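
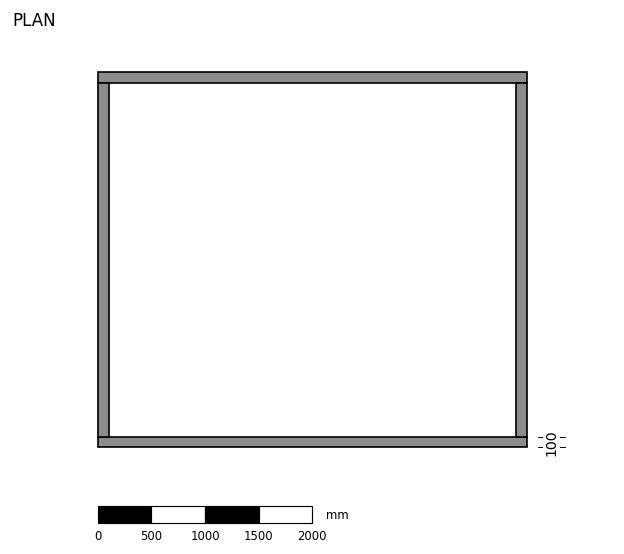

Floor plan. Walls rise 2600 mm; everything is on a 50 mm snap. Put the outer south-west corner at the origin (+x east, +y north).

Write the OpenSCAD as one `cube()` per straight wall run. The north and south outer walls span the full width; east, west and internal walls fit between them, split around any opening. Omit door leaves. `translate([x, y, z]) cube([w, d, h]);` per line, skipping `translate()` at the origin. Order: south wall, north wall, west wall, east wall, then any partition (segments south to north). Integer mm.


cube([4000, 100, 2600]);
translate([0, 3400, 0]) cube([4000, 100, 2600]);
translate([0, 100, 0]) cube([100, 3300, 2600]);
translate([3900, 100, 0]) cube([100, 3300, 2600]);


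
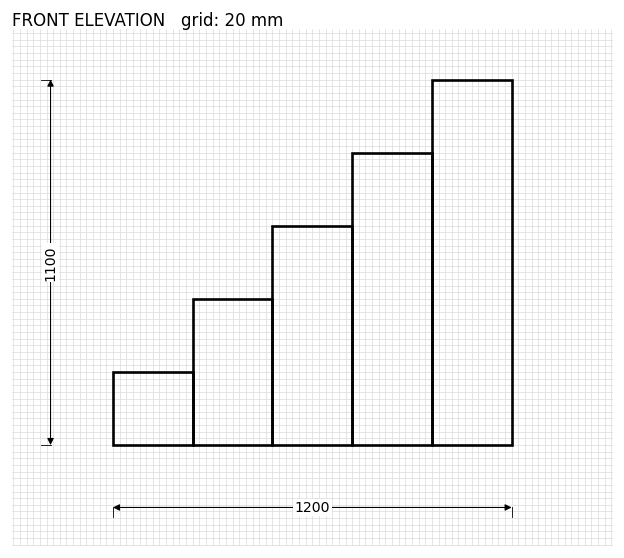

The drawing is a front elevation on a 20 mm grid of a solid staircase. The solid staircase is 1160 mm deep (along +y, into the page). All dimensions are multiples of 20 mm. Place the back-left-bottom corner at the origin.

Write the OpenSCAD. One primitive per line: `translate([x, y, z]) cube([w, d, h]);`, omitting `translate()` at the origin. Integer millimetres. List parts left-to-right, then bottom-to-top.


cube([240, 1160, 220]);
translate([240, 0, 0]) cube([240, 1160, 440]);
translate([480, 0, 0]) cube([240, 1160, 660]);
translate([720, 0, 0]) cube([240, 1160, 880]);
translate([960, 0, 0]) cube([240, 1160, 1100]);


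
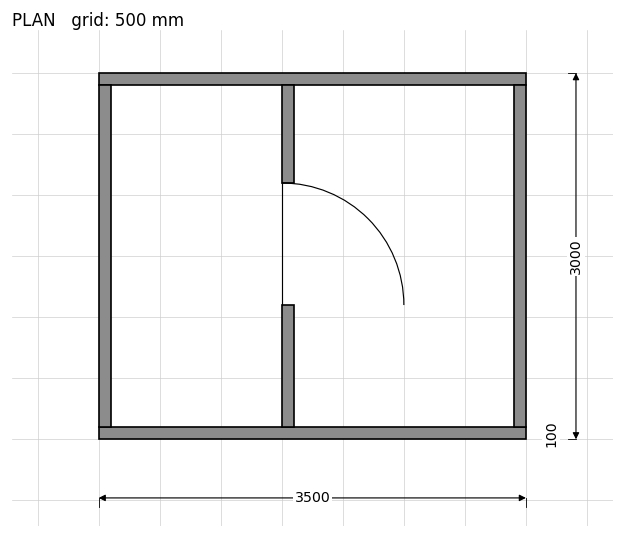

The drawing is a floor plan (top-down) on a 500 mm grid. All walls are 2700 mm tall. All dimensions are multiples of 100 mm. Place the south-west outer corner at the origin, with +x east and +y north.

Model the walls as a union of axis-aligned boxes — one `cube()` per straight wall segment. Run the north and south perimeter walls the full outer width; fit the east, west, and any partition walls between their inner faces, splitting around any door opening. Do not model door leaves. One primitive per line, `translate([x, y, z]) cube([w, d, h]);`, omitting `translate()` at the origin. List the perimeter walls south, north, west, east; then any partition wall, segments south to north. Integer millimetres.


cube([3500, 100, 2700]);
translate([0, 2900, 0]) cube([3500, 100, 2700]);
translate([0, 100, 0]) cube([100, 2800, 2700]);
translate([3400, 100, 0]) cube([100, 2800, 2700]);
translate([1500, 100, 0]) cube([100, 1000, 2700]);
translate([1500, 2100, 0]) cube([100, 800, 2700]);


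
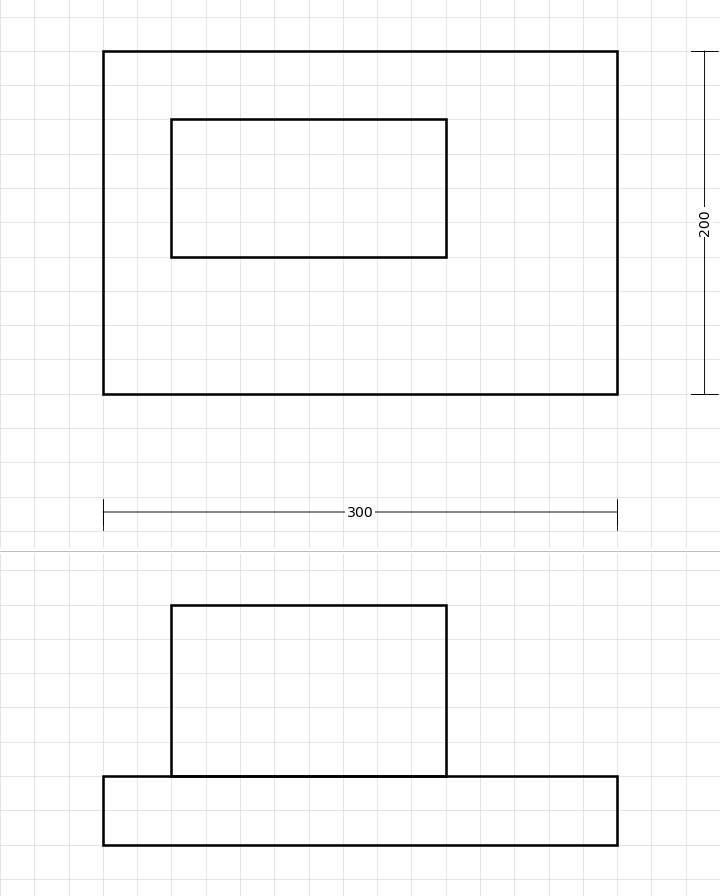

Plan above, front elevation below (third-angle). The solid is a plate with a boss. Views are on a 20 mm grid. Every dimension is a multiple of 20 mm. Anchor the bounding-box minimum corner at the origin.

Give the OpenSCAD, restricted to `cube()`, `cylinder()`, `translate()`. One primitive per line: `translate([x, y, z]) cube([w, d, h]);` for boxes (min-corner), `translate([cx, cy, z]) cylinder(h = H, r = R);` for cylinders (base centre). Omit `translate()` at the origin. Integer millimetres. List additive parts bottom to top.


cube([300, 200, 40]);
translate([40, 80, 40]) cube([160, 80, 100]);


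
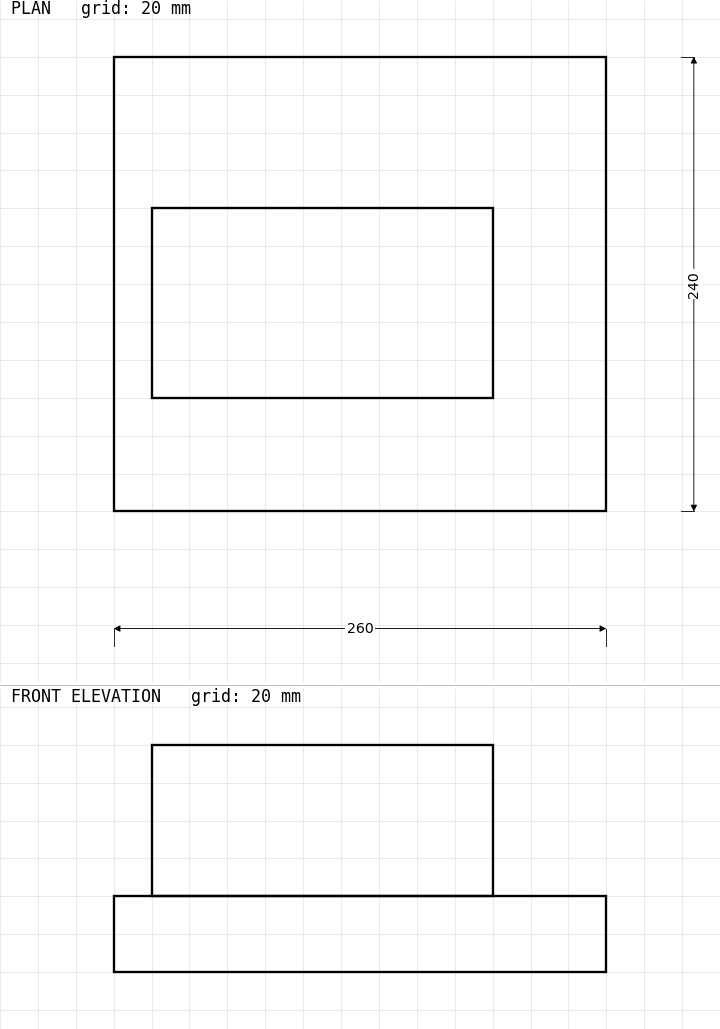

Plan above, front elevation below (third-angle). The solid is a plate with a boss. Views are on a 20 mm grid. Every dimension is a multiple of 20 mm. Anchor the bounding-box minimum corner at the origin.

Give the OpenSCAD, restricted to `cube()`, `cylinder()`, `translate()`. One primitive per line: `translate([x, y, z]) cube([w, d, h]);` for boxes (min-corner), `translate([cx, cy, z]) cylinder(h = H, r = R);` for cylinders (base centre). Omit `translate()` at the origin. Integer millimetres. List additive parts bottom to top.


cube([260, 240, 40]);
translate([20, 60, 40]) cube([180, 100, 80]);


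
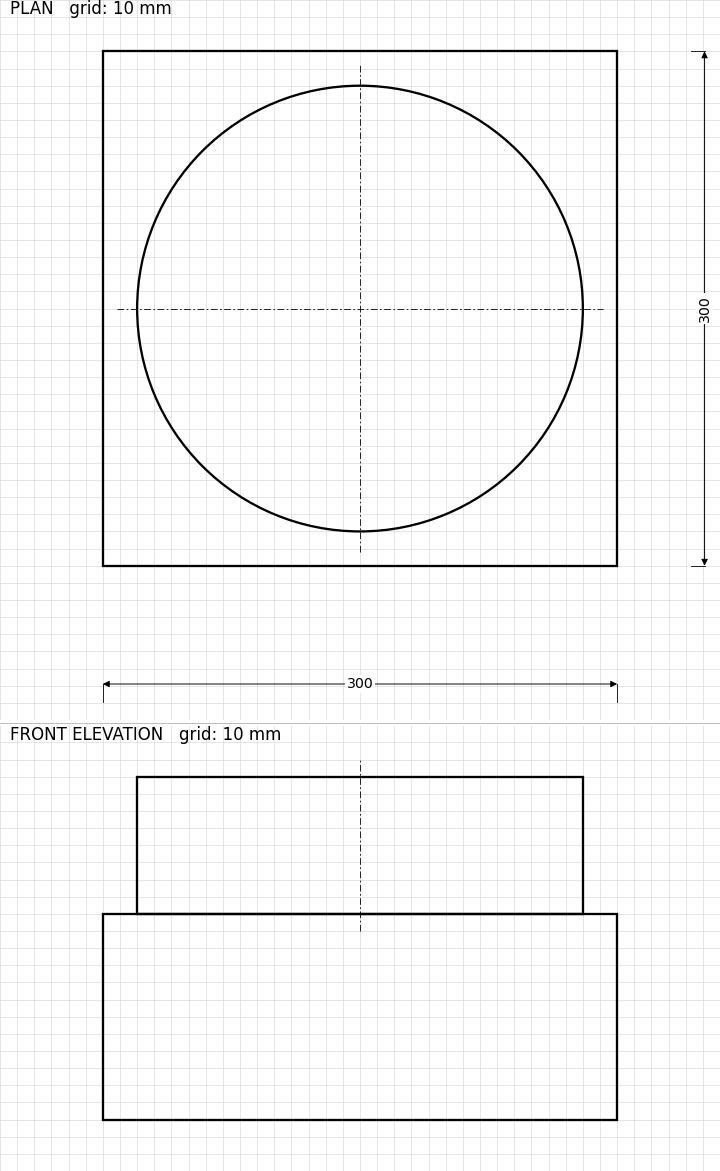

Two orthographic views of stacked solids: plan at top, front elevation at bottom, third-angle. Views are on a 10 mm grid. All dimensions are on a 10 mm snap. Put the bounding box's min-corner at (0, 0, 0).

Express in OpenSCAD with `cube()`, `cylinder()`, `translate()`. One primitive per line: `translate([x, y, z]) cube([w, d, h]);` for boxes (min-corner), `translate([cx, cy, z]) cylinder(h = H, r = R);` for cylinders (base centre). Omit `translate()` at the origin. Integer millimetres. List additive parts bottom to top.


cube([300, 300, 120]);
translate([150, 150, 120]) cylinder(h = 80, r = 130);


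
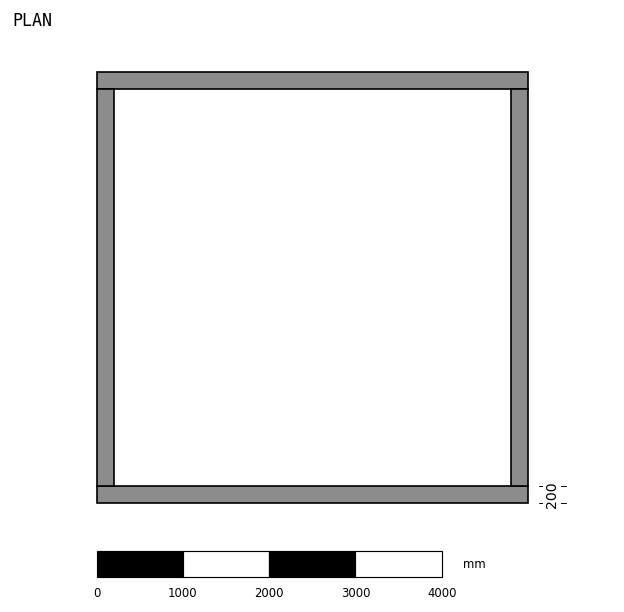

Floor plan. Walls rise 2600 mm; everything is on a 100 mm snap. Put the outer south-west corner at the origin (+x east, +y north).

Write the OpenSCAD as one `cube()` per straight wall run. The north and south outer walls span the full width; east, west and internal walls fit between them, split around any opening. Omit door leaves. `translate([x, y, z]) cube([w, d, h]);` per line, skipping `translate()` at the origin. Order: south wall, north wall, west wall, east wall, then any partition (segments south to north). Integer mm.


cube([5000, 200, 2600]);
translate([0, 4800, 0]) cube([5000, 200, 2600]);
translate([0, 200, 0]) cube([200, 4600, 2600]);
translate([4800, 200, 0]) cube([200, 4600, 2600]);


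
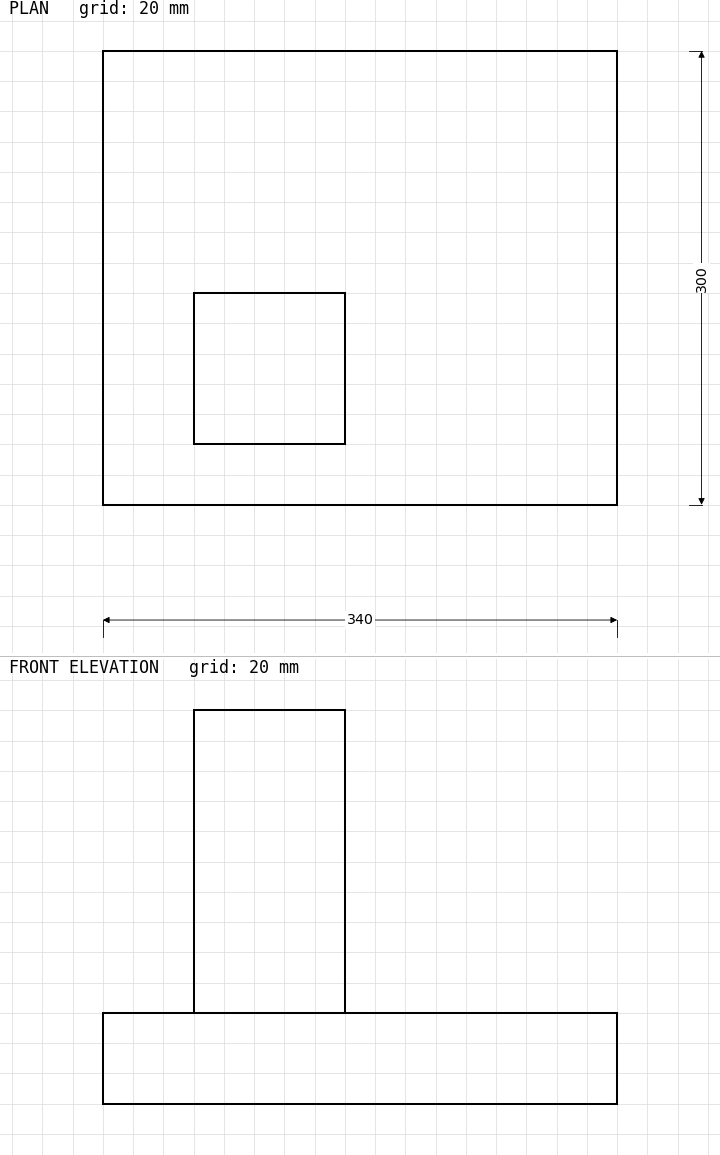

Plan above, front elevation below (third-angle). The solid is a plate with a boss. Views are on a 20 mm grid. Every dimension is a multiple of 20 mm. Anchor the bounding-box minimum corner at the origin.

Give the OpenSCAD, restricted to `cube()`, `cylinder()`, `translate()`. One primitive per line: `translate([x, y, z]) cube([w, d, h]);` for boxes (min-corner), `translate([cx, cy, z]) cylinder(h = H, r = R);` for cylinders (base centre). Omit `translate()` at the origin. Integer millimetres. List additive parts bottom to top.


cube([340, 300, 60]);
translate([60, 40, 60]) cube([100, 100, 200]);


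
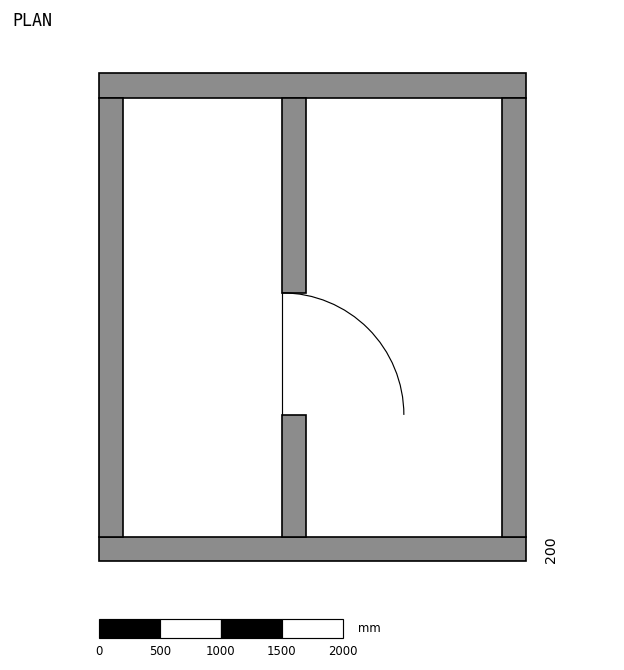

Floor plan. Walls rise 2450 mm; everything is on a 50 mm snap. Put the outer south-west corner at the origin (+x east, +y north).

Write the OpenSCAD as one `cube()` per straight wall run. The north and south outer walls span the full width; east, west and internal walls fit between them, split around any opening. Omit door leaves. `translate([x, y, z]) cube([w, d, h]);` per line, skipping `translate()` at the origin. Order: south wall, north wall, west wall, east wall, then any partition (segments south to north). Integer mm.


cube([3500, 200, 2450]);
translate([0, 3800, 0]) cube([3500, 200, 2450]);
translate([0, 200, 0]) cube([200, 3600, 2450]);
translate([3300, 200, 0]) cube([200, 3600, 2450]);
translate([1500, 200, 0]) cube([200, 1000, 2450]);
translate([1500, 2200, 0]) cube([200, 1600, 2450]);


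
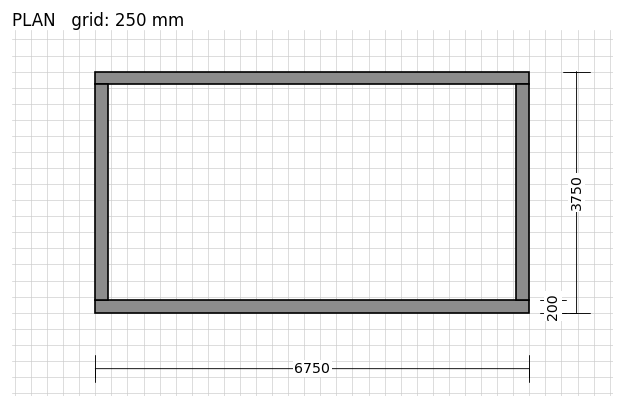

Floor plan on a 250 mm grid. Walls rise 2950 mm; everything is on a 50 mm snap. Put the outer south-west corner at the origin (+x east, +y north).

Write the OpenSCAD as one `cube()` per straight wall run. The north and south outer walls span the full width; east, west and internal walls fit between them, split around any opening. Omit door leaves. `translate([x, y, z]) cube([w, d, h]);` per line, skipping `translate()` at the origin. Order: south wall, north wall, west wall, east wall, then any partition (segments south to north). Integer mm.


cube([6750, 200, 2950]);
translate([0, 3550, 0]) cube([6750, 200, 2950]);
translate([0, 200, 0]) cube([200, 3350, 2950]);
translate([6550, 200, 0]) cube([200, 3350, 2950]);


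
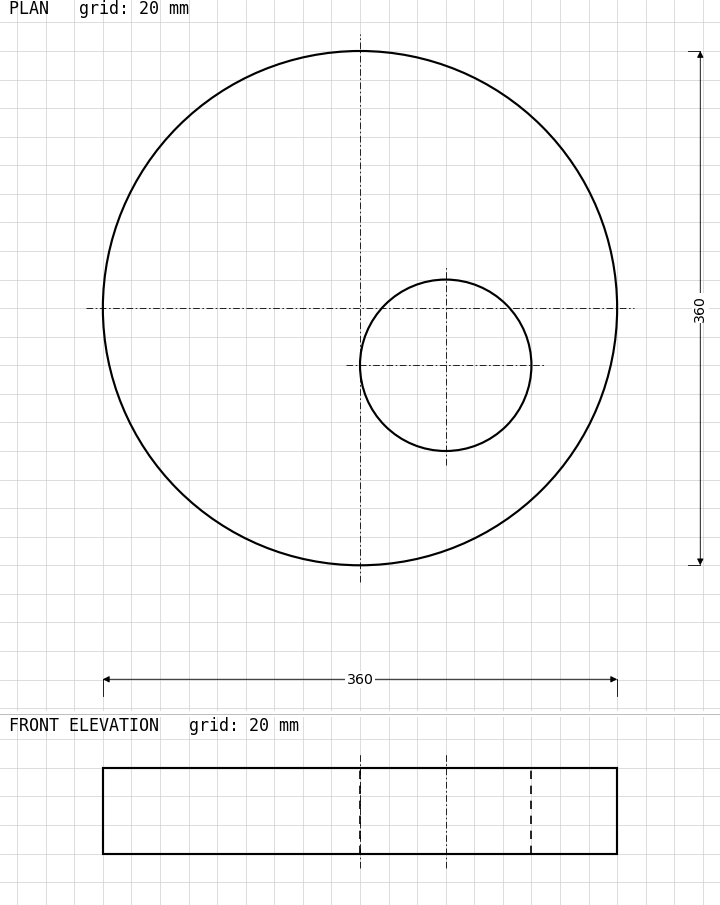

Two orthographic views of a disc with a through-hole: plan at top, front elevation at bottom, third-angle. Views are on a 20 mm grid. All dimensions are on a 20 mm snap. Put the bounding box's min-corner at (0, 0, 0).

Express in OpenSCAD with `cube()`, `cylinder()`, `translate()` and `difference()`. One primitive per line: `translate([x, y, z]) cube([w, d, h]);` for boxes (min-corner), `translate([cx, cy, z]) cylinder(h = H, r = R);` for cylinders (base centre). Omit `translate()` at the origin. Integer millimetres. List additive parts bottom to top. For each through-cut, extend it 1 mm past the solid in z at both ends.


difference() {
  translate([180, 180, 0]) cylinder(h = 60, r = 180);
  translate([240, 140, -1]) cylinder(h = 62, r = 60);
}


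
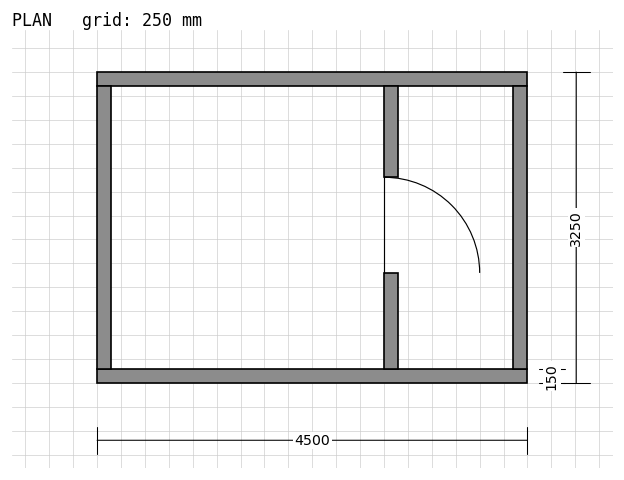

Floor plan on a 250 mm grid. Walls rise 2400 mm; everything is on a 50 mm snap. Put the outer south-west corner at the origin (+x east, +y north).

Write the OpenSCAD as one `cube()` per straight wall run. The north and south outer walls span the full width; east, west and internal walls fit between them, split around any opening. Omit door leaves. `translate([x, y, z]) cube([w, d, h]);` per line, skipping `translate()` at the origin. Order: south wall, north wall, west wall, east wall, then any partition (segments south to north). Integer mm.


cube([4500, 150, 2400]);
translate([0, 3100, 0]) cube([4500, 150, 2400]);
translate([0, 150, 0]) cube([150, 2950, 2400]);
translate([4350, 150, 0]) cube([150, 2950, 2400]);
translate([3000, 150, 0]) cube([150, 1000, 2400]);
translate([3000, 2150, 0]) cube([150, 950, 2400]);


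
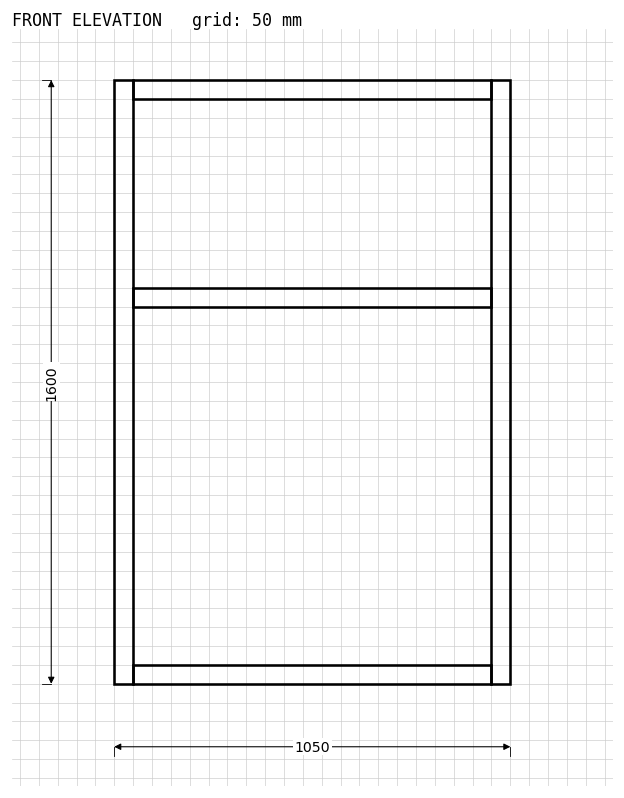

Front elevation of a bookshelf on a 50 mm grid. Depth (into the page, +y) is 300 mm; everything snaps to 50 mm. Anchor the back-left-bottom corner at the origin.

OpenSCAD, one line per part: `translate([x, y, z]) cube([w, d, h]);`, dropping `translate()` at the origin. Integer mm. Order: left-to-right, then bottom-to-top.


cube([50, 300, 1600]);
translate([50, 0, 0]) cube([950, 300, 50]);
translate([50, 0, 1000]) cube([950, 300, 50]);
translate([50, 0, 1550]) cube([950, 300, 50]);
translate([1000, 0, 0]) cube([50, 300, 1600]);


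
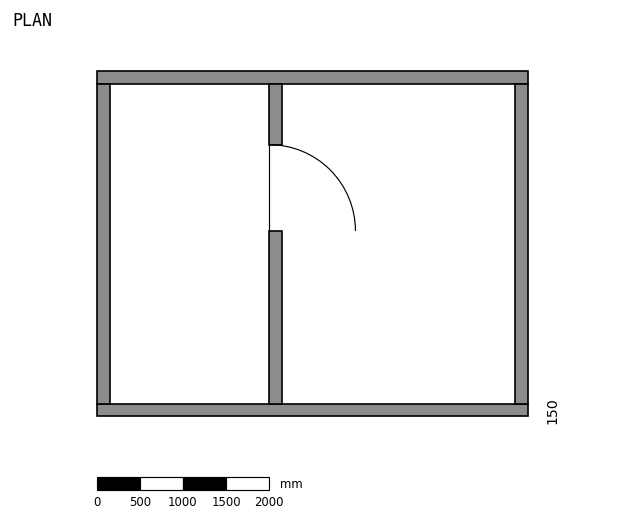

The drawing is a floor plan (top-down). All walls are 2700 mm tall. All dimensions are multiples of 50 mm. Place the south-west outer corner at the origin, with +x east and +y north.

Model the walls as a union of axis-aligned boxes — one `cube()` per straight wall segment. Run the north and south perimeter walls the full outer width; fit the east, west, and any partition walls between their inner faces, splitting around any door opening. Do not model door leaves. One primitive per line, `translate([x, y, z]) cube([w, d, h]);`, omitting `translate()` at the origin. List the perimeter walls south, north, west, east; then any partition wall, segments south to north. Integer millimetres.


cube([5000, 150, 2700]);
translate([0, 3850, 0]) cube([5000, 150, 2700]);
translate([0, 150, 0]) cube([150, 3700, 2700]);
translate([4850, 150, 0]) cube([150, 3700, 2700]);
translate([2000, 150, 0]) cube([150, 2000, 2700]);
translate([2000, 3150, 0]) cube([150, 700, 2700]);


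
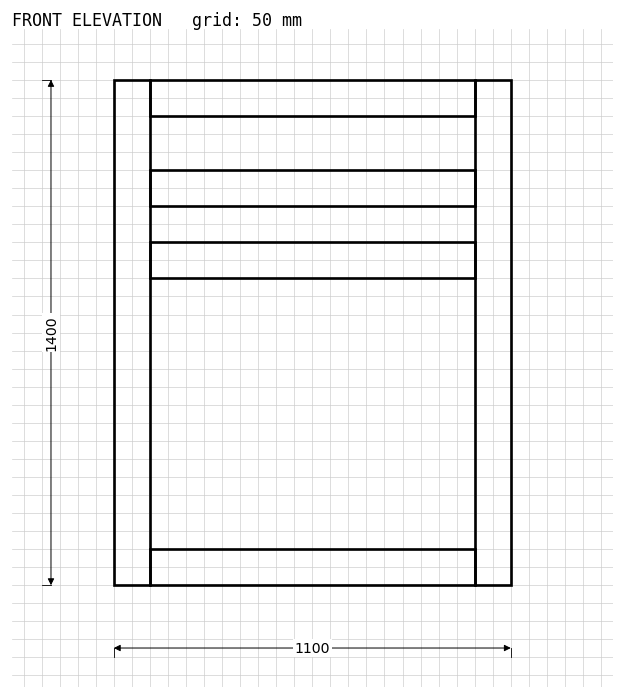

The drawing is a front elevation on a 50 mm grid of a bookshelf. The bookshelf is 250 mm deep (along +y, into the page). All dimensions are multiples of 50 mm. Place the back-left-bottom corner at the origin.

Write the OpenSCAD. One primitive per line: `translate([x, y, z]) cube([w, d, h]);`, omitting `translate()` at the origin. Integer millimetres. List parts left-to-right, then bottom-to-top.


cube([100, 250, 1400]);
translate([100, 0, 0]) cube([900, 250, 100]);
translate([100, 0, 850]) cube([900, 250, 100]);
translate([100, 0, 1050]) cube([900, 250, 100]);
translate([100, 0, 1300]) cube([900, 250, 100]);
translate([1000, 0, 0]) cube([100, 250, 1400]);


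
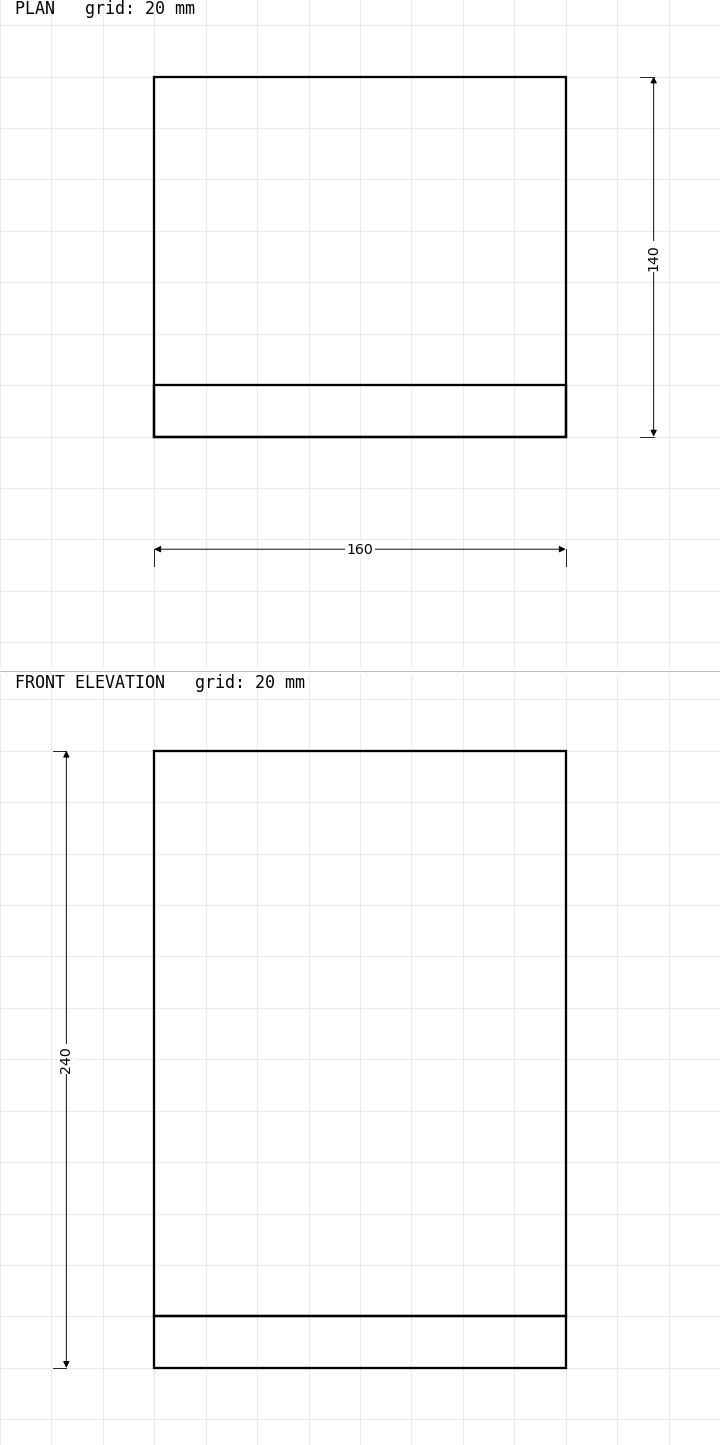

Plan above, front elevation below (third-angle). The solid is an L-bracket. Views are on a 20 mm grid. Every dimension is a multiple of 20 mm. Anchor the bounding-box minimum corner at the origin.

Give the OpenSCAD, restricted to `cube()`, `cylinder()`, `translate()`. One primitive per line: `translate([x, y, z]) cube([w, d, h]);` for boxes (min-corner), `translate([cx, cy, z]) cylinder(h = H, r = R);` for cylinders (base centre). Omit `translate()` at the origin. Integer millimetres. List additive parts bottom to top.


cube([160, 140, 20]);
translate([0, 0, 20]) cube([160, 20, 220]);


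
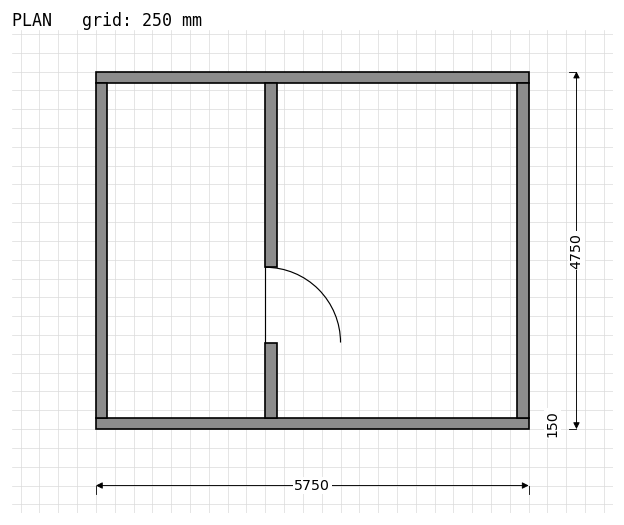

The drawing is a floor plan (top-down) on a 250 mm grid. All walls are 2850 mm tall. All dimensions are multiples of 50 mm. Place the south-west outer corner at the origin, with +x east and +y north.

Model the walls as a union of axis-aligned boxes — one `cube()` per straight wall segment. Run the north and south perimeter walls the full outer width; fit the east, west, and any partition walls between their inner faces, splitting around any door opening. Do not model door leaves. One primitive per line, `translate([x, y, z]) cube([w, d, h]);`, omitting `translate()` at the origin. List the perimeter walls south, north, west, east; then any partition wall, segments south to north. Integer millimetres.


cube([5750, 150, 2850]);
translate([0, 4600, 0]) cube([5750, 150, 2850]);
translate([0, 150, 0]) cube([150, 4450, 2850]);
translate([5600, 150, 0]) cube([150, 4450, 2850]);
translate([2250, 150, 0]) cube([150, 1000, 2850]);
translate([2250, 2150, 0]) cube([150, 2450, 2850]);


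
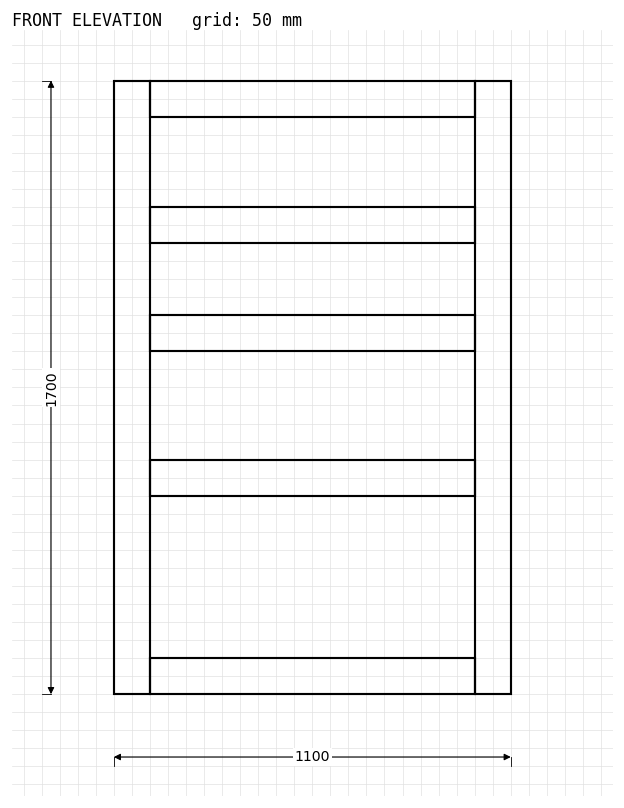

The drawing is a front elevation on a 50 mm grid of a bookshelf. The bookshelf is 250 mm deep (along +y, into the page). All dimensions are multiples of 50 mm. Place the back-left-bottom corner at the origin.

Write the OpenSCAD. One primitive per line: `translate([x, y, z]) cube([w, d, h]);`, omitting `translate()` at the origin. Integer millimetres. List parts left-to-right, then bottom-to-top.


cube([100, 250, 1700]);
translate([100, 0, 0]) cube([900, 250, 100]);
translate([100, 0, 550]) cube([900, 250, 100]);
translate([100, 0, 950]) cube([900, 250, 100]);
translate([100, 0, 1250]) cube([900, 250, 100]);
translate([100, 0, 1600]) cube([900, 250, 100]);
translate([1000, 0, 0]) cube([100, 250, 1700]);


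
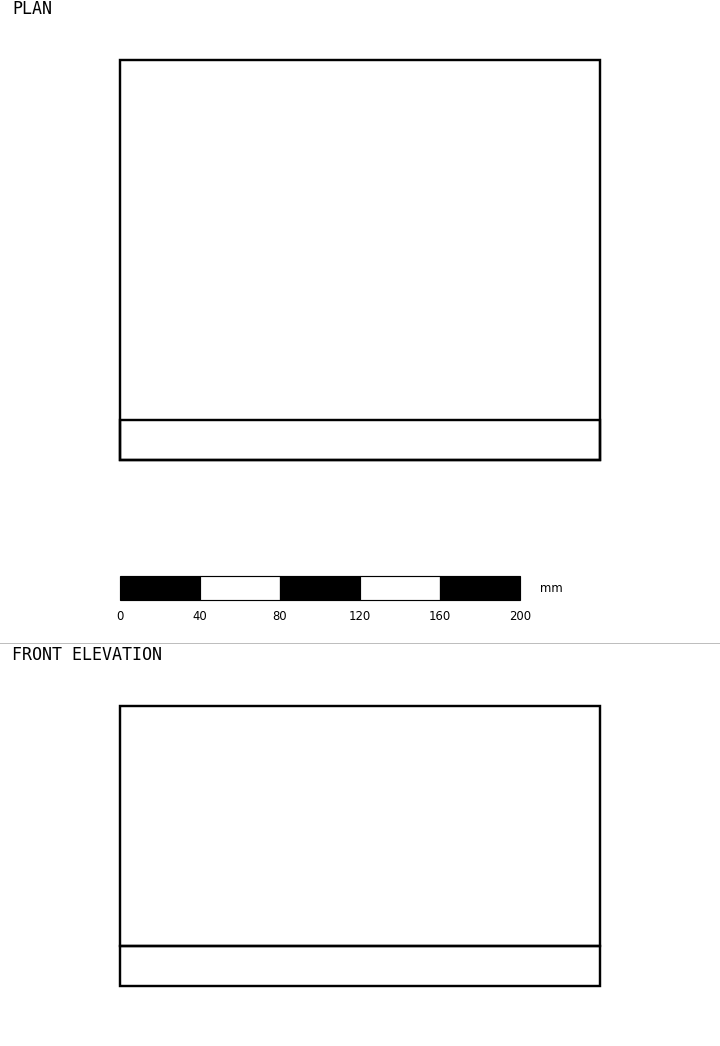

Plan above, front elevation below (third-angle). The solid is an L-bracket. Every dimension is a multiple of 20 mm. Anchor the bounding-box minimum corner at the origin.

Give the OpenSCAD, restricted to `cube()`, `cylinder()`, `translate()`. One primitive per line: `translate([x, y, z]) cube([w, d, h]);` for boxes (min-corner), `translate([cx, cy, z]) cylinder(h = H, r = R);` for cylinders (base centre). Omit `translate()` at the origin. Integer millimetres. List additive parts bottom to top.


cube([240, 200, 20]);
translate([0, 0, 20]) cube([240, 20, 120]);


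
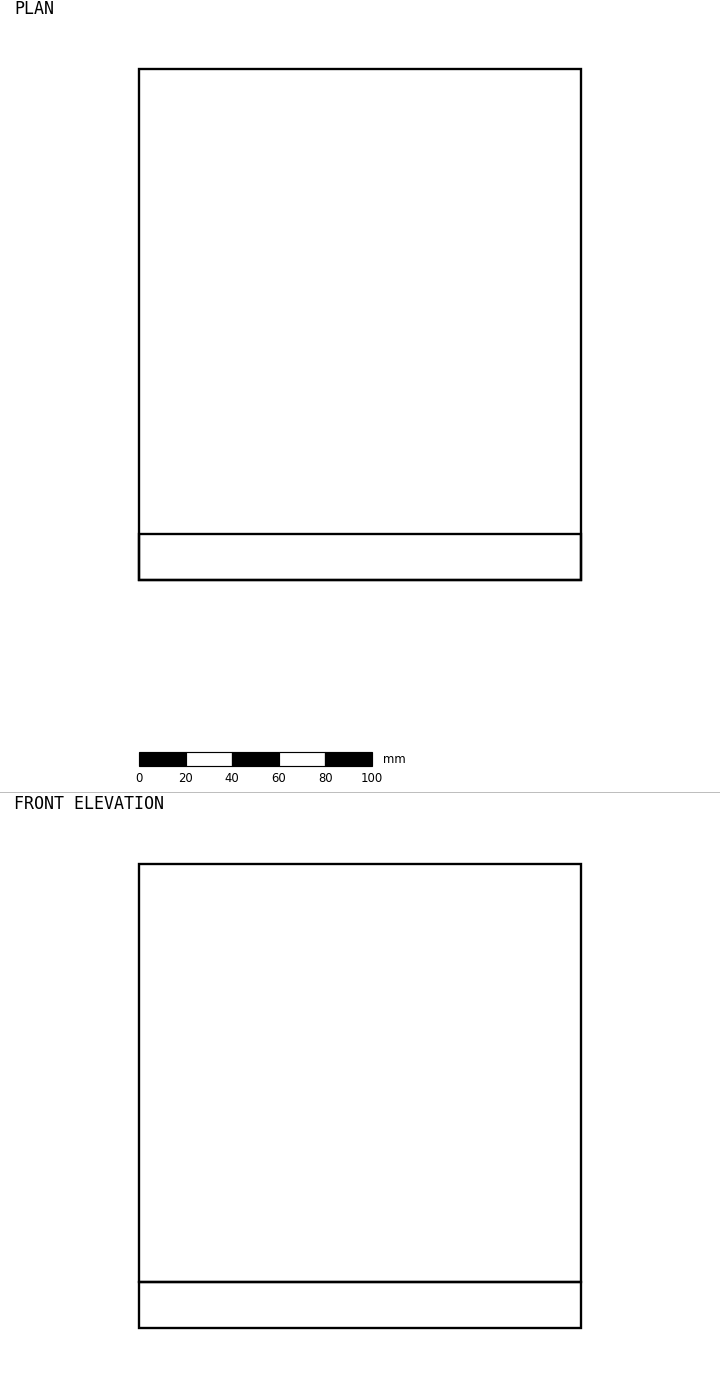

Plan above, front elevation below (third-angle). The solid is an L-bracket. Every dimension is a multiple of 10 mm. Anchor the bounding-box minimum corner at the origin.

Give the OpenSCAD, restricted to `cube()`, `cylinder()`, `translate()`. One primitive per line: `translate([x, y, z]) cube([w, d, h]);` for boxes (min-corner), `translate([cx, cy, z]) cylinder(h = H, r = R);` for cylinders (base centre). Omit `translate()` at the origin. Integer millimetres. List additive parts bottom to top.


cube([190, 220, 20]);
translate([0, 0, 20]) cube([190, 20, 180]);


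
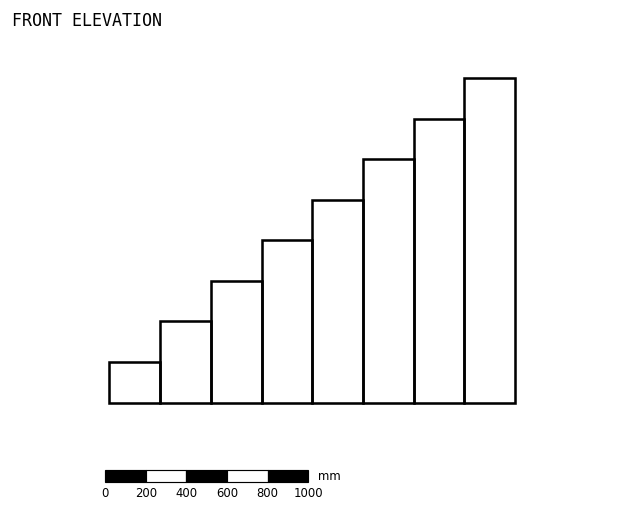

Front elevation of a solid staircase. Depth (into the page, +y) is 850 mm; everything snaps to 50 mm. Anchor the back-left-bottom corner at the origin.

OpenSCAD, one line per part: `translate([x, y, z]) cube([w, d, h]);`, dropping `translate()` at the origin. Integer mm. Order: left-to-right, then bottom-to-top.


cube([250, 850, 200]);
translate([250, 0, 0]) cube([250, 850, 400]);
translate([500, 0, 0]) cube([250, 850, 600]);
translate([750, 0, 0]) cube([250, 850, 800]);
translate([1000, 0, 0]) cube([250, 850, 1000]);
translate([1250, 0, 0]) cube([250, 850, 1200]);
translate([1500, 0, 0]) cube([250, 850, 1400]);
translate([1750, 0, 0]) cube([250, 850, 1600]);


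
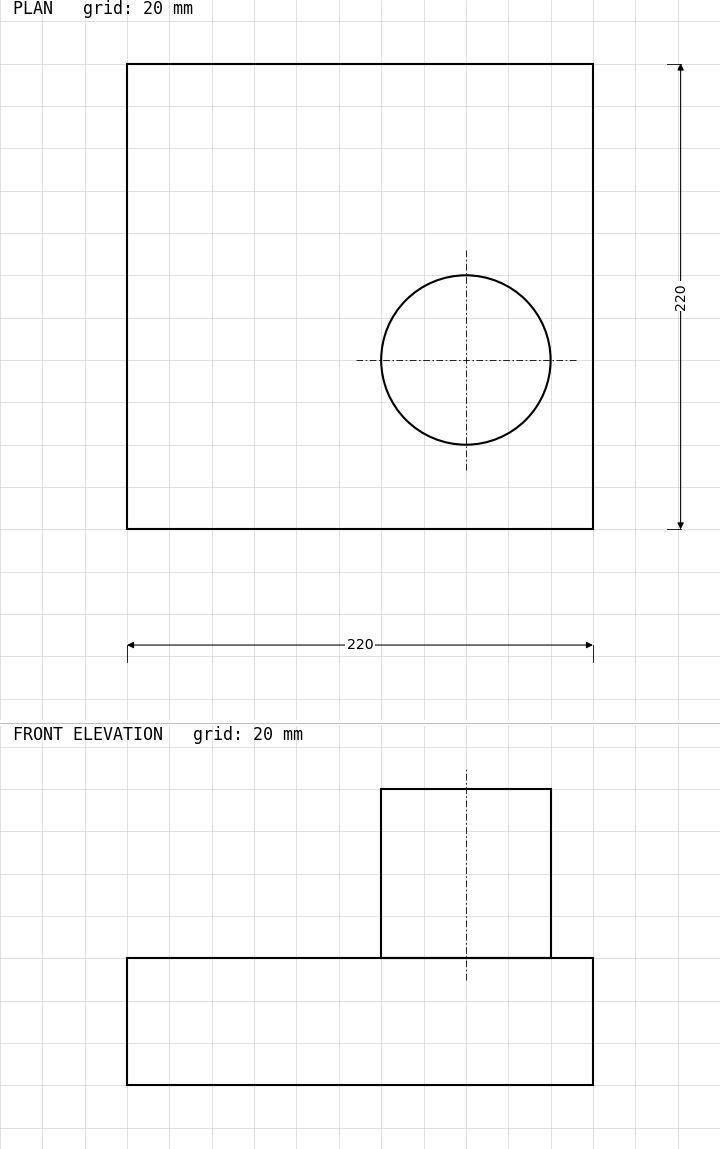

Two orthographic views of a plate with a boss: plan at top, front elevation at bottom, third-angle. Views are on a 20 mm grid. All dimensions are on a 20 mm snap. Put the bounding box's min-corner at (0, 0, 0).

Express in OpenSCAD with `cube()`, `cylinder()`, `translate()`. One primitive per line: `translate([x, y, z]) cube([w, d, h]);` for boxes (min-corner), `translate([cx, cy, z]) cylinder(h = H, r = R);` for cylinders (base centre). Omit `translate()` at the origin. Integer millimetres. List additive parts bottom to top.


cube([220, 220, 60]);
translate([160, 80, 60]) cylinder(h = 80, r = 40);


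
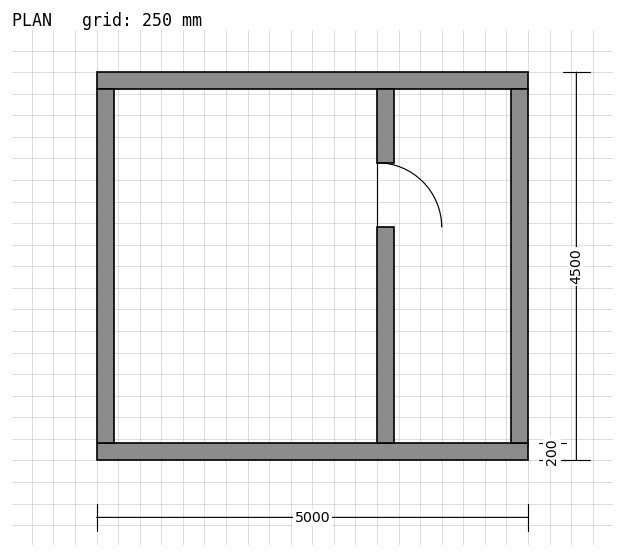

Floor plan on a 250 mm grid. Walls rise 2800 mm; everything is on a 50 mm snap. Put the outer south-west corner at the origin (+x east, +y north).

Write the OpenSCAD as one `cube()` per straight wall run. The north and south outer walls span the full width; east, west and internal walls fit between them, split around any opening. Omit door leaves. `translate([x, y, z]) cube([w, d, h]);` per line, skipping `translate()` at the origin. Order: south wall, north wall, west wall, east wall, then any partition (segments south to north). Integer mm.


cube([5000, 200, 2800]);
translate([0, 4300, 0]) cube([5000, 200, 2800]);
translate([0, 200, 0]) cube([200, 4100, 2800]);
translate([4800, 200, 0]) cube([200, 4100, 2800]);
translate([3250, 200, 0]) cube([200, 2500, 2800]);
translate([3250, 3450, 0]) cube([200, 850, 2800]);


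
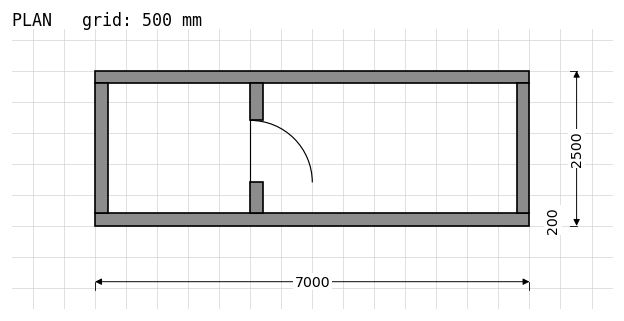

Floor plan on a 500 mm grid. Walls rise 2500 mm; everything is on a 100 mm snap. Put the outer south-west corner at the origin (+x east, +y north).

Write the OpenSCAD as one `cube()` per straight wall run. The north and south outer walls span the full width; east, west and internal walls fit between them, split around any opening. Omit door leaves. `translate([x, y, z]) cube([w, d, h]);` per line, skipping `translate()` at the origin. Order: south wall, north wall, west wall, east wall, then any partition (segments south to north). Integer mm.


cube([7000, 200, 2500]);
translate([0, 2300, 0]) cube([7000, 200, 2500]);
translate([0, 200, 0]) cube([200, 2100, 2500]);
translate([6800, 200, 0]) cube([200, 2100, 2500]);
translate([2500, 200, 0]) cube([200, 500, 2500]);
translate([2500, 1700, 0]) cube([200, 600, 2500]);


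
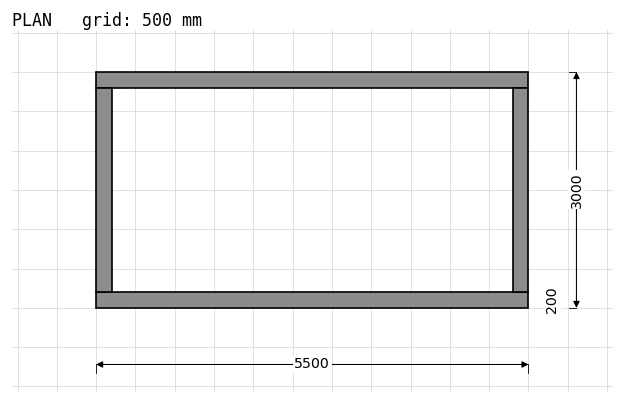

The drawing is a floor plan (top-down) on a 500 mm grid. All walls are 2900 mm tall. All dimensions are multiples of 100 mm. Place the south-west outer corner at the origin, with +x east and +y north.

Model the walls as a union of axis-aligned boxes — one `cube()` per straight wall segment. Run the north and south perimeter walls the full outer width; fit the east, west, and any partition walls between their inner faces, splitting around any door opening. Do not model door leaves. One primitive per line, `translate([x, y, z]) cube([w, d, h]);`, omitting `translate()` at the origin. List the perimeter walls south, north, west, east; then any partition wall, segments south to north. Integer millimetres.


cube([5500, 200, 2900]);
translate([0, 2800, 0]) cube([5500, 200, 2900]);
translate([0, 200, 0]) cube([200, 2600, 2900]);
translate([5300, 200, 0]) cube([200, 2600, 2900]);


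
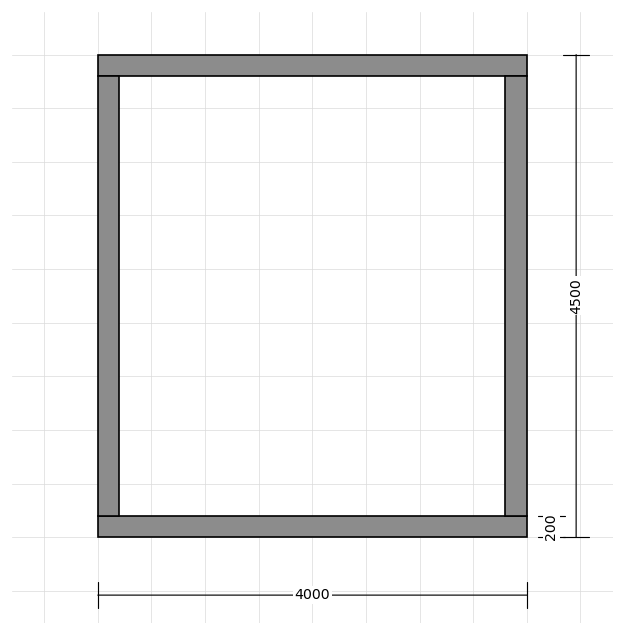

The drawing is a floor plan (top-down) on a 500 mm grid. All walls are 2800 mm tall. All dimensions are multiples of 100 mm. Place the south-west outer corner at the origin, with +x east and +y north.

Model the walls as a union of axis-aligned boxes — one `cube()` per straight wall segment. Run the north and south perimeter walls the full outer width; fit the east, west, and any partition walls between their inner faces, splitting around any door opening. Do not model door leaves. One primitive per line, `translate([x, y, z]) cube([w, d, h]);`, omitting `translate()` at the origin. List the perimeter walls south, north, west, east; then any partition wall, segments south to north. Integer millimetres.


cube([4000, 200, 2800]);
translate([0, 4300, 0]) cube([4000, 200, 2800]);
translate([0, 200, 0]) cube([200, 4100, 2800]);
translate([3800, 200, 0]) cube([200, 4100, 2800]);


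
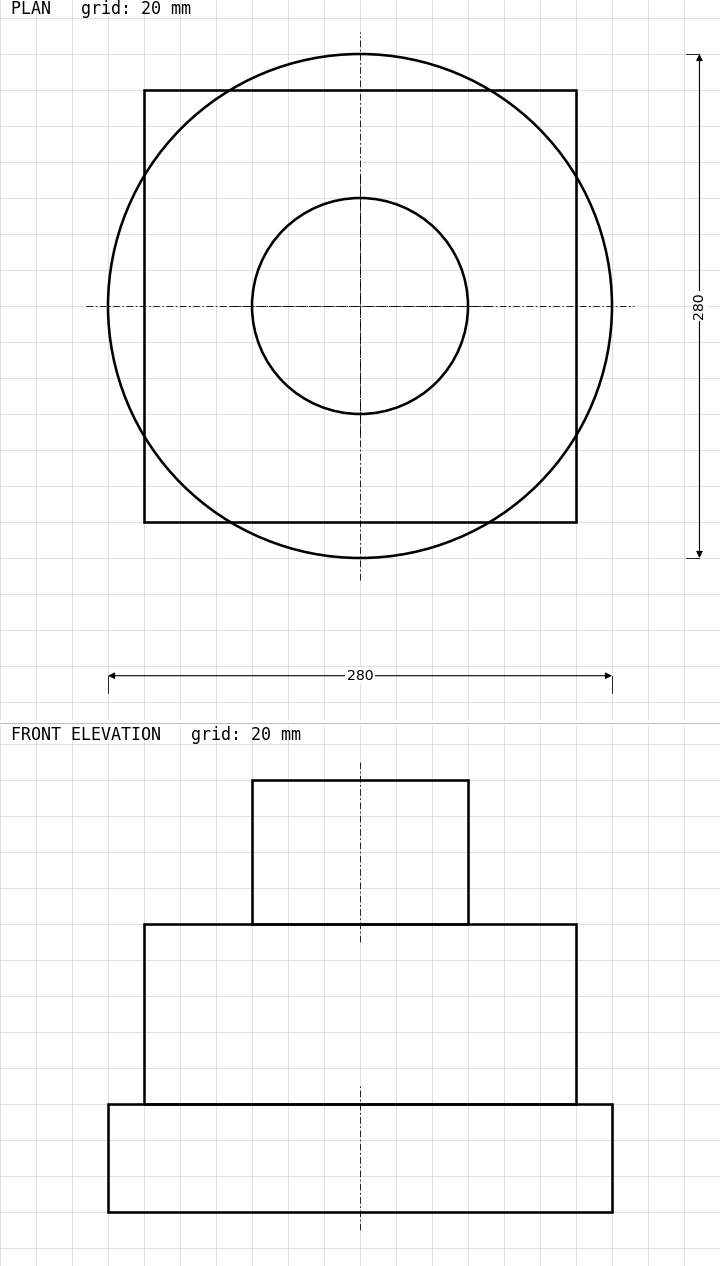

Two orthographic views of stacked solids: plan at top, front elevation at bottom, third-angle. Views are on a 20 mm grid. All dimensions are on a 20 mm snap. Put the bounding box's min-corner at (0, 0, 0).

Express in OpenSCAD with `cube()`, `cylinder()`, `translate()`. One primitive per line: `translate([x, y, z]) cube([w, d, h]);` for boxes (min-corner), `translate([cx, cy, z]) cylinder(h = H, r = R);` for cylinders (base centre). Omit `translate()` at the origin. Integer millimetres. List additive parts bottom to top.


translate([140, 140, 0]) cylinder(h = 60, r = 140);
translate([20, 20, 60]) cube([240, 240, 100]);
translate([140, 140, 160]) cylinder(h = 80, r = 60);


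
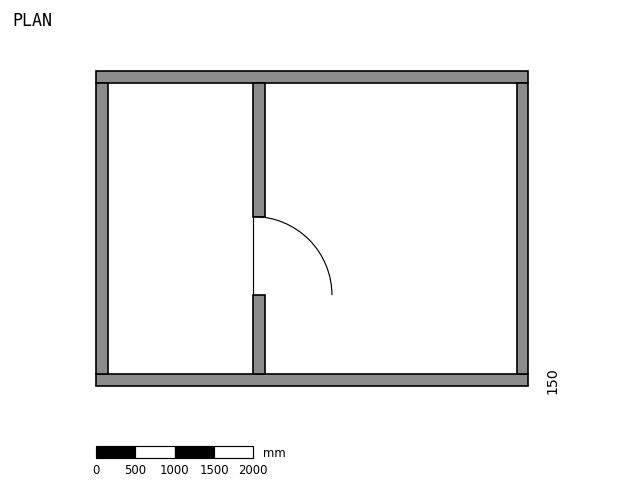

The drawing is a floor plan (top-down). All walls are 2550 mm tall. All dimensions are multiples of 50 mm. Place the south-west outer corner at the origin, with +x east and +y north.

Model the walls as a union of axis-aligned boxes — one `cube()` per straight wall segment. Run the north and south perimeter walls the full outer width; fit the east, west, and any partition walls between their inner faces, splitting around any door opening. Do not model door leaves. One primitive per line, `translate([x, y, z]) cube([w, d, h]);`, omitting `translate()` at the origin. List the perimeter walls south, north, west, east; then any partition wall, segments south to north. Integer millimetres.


cube([5500, 150, 2550]);
translate([0, 3850, 0]) cube([5500, 150, 2550]);
translate([0, 150, 0]) cube([150, 3700, 2550]);
translate([5350, 150, 0]) cube([150, 3700, 2550]);
translate([2000, 150, 0]) cube([150, 1000, 2550]);
translate([2000, 2150, 0]) cube([150, 1700, 2550]);


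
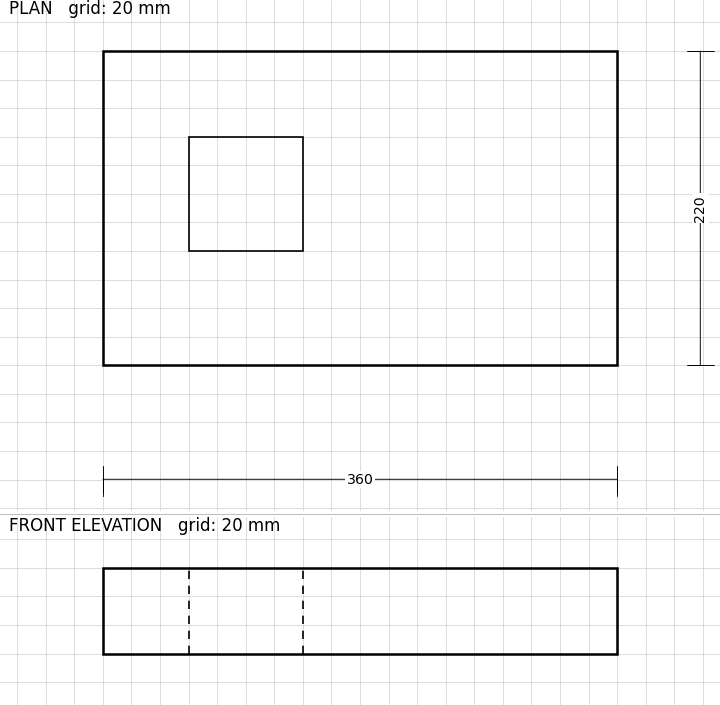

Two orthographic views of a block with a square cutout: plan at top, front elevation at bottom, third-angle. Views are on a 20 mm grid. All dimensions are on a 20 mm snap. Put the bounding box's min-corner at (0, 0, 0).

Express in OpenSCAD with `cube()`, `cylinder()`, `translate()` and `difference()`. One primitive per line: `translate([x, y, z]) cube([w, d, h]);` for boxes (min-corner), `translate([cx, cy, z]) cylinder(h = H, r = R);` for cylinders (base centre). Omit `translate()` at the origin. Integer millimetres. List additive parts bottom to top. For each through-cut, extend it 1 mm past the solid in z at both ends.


difference() {
  cube([360, 220, 60]);
  translate([60, 80, -1]) cube([80, 80, 62]);
}


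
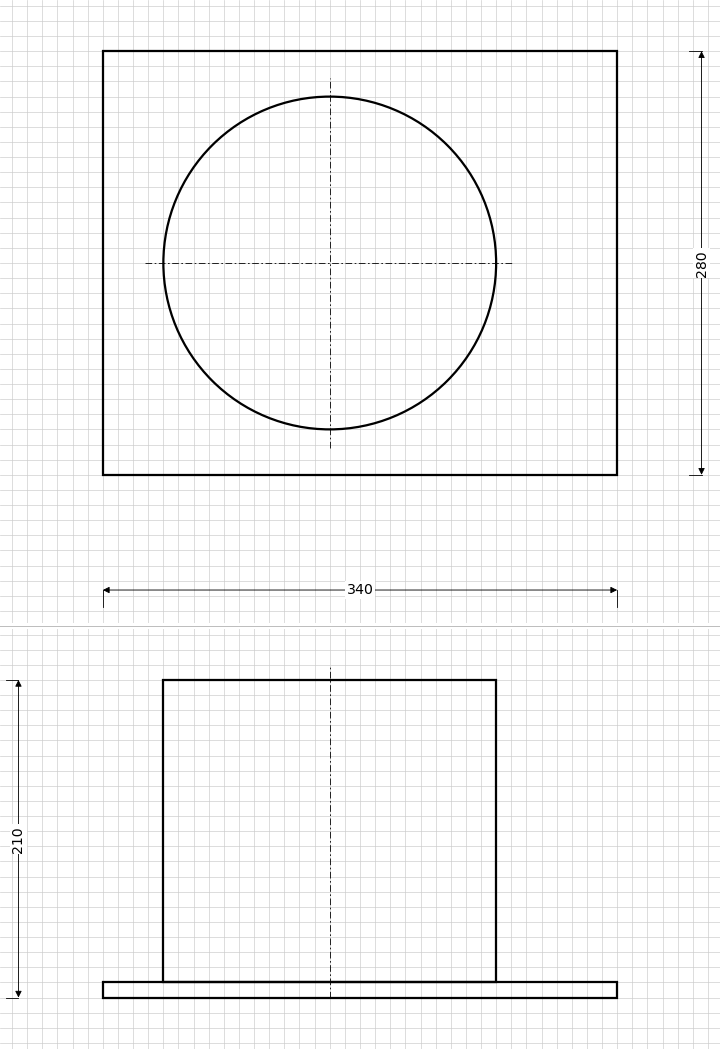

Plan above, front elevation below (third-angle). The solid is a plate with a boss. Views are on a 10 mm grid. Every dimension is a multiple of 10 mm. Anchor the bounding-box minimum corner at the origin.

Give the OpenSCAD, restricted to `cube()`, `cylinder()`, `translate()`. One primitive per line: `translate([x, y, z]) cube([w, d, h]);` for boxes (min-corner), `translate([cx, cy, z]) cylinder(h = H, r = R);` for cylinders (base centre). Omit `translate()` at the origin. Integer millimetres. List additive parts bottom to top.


cube([340, 280, 10]);
translate([150, 140, 10]) cylinder(h = 200, r = 110);


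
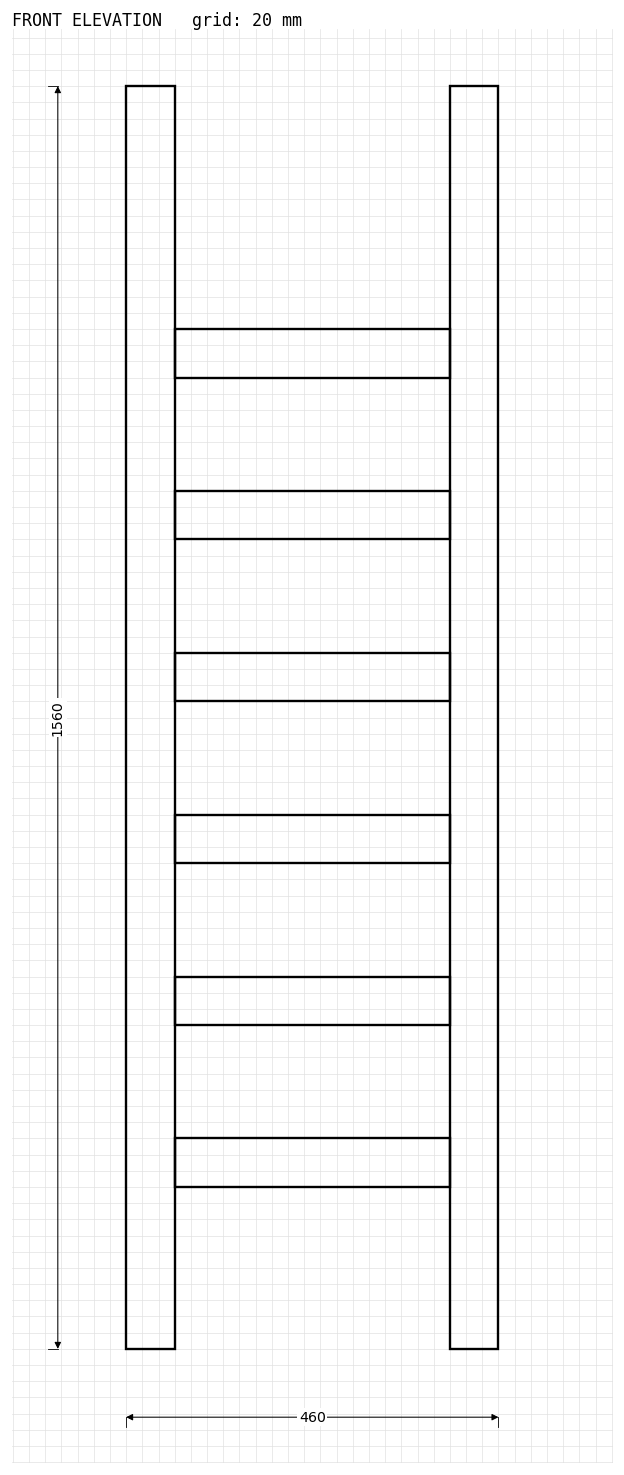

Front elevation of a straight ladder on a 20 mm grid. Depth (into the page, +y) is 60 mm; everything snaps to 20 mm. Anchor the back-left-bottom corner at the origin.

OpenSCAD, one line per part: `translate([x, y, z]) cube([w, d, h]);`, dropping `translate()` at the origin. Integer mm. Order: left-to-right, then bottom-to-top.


cube([60, 60, 1560]);
translate([60, 0, 200]) cube([340, 60, 60]);
translate([60, 0, 400]) cube([340, 60, 60]);
translate([60, 0, 600]) cube([340, 60, 60]);
translate([60, 0, 800]) cube([340, 60, 60]);
translate([60, 0, 1000]) cube([340, 60, 60]);
translate([60, 0, 1200]) cube([340, 60, 60]);
translate([400, 0, 0]) cube([60, 60, 1560]);


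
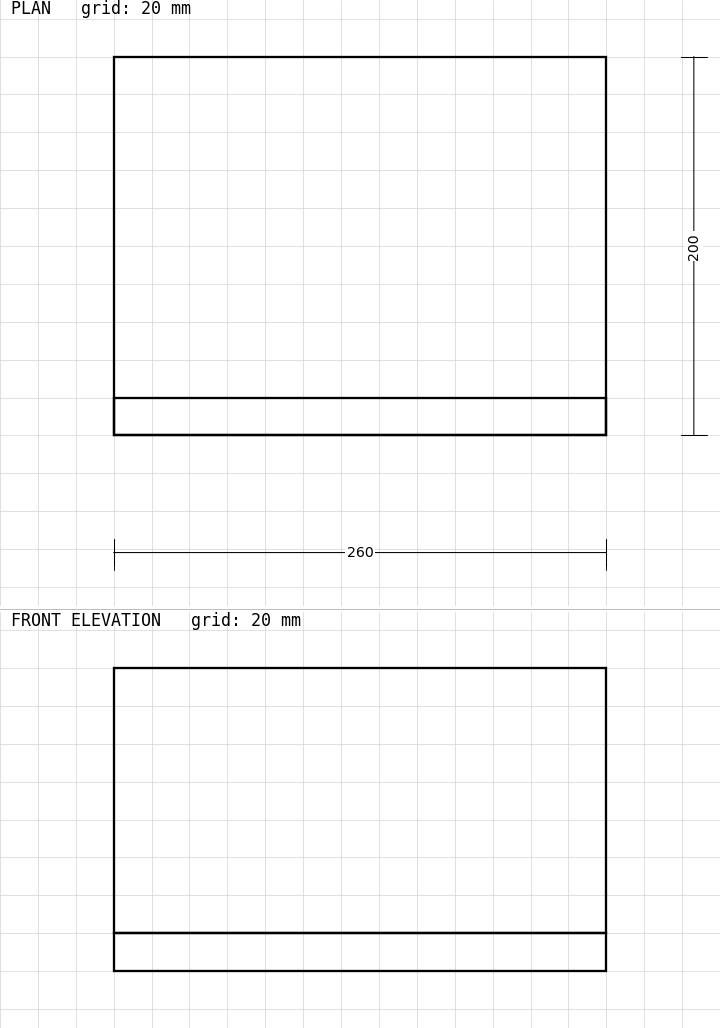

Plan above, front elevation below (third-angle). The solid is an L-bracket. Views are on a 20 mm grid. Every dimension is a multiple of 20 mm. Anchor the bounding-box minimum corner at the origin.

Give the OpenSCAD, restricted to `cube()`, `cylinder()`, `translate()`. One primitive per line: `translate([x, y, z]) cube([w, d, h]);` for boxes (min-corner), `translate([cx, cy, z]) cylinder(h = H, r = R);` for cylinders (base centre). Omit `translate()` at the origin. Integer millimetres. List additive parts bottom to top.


cube([260, 200, 20]);
translate([0, 0, 20]) cube([260, 20, 140]);


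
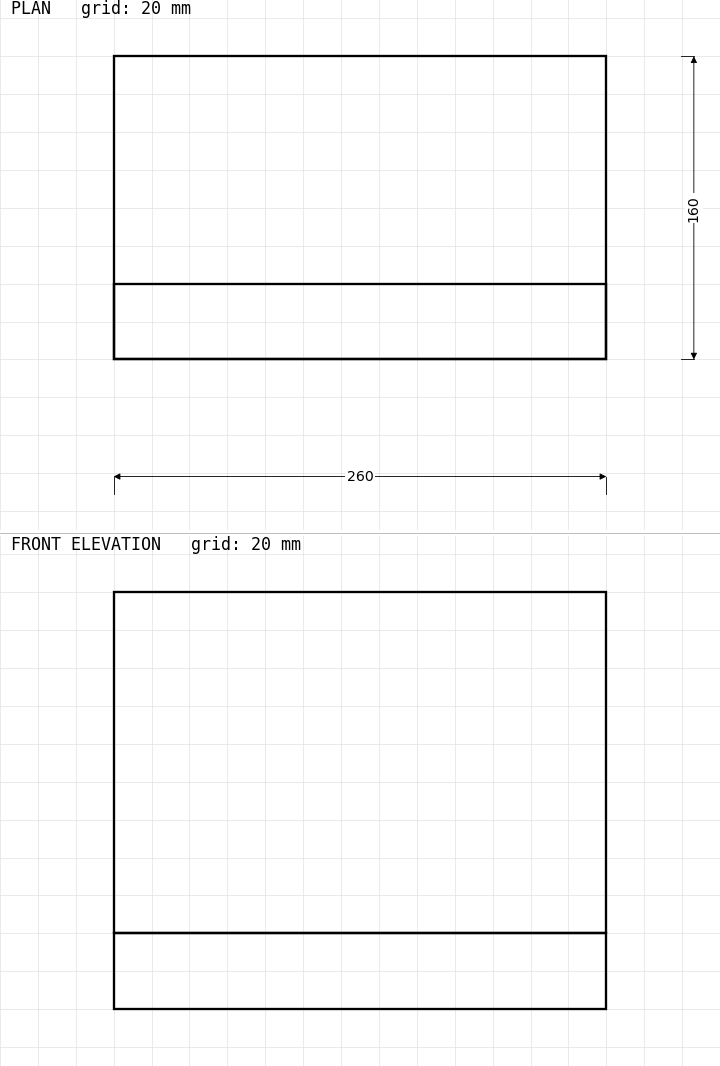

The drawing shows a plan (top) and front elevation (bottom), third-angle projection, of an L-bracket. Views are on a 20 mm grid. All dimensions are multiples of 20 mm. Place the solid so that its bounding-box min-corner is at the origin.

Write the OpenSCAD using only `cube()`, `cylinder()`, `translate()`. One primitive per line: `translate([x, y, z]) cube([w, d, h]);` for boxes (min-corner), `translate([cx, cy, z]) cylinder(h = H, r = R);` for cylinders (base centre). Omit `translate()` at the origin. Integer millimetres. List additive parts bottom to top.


cube([260, 160, 40]);
translate([0, 0, 40]) cube([260, 40, 180]);


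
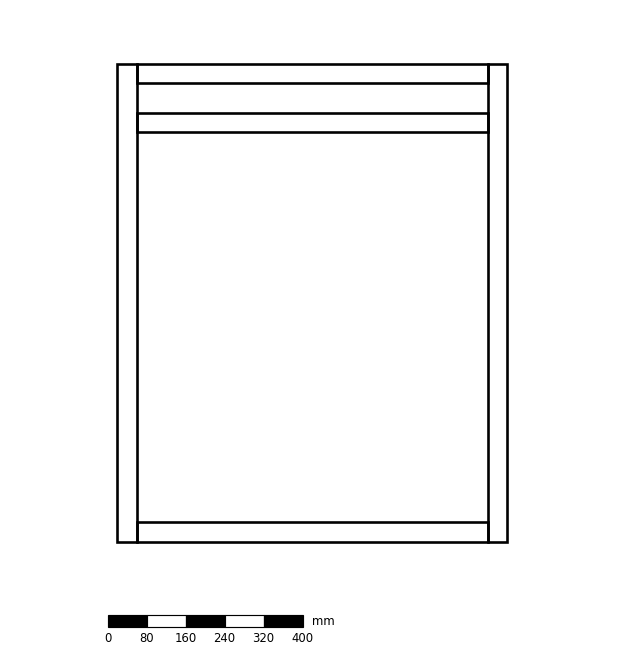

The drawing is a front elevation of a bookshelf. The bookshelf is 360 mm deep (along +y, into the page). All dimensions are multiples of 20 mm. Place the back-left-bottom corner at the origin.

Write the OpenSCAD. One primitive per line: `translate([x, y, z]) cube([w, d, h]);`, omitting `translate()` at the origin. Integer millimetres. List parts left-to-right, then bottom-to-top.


cube([40, 360, 980]);
translate([40, 0, 0]) cube([720, 360, 40]);
translate([40, 0, 840]) cube([720, 360, 40]);
translate([40, 0, 940]) cube([720, 360, 40]);
translate([760, 0, 0]) cube([40, 360, 980]);


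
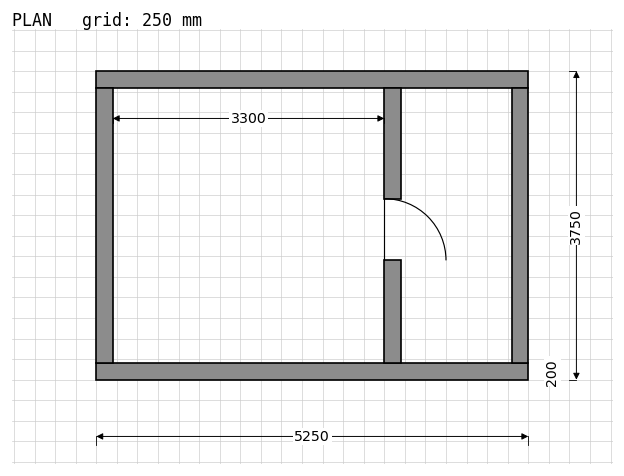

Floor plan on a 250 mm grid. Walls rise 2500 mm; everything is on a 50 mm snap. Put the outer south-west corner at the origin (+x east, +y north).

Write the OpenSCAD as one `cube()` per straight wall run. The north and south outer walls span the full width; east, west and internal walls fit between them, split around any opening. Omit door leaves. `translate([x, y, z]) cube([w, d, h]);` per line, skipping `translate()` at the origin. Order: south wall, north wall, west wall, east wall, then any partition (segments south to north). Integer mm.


cube([5250, 200, 2500]);
translate([0, 3550, 0]) cube([5250, 200, 2500]);
translate([0, 200, 0]) cube([200, 3350, 2500]);
translate([5050, 200, 0]) cube([200, 3350, 2500]);
translate([3500, 200, 0]) cube([200, 1250, 2500]);
translate([3500, 2200, 0]) cube([200, 1350, 2500]);


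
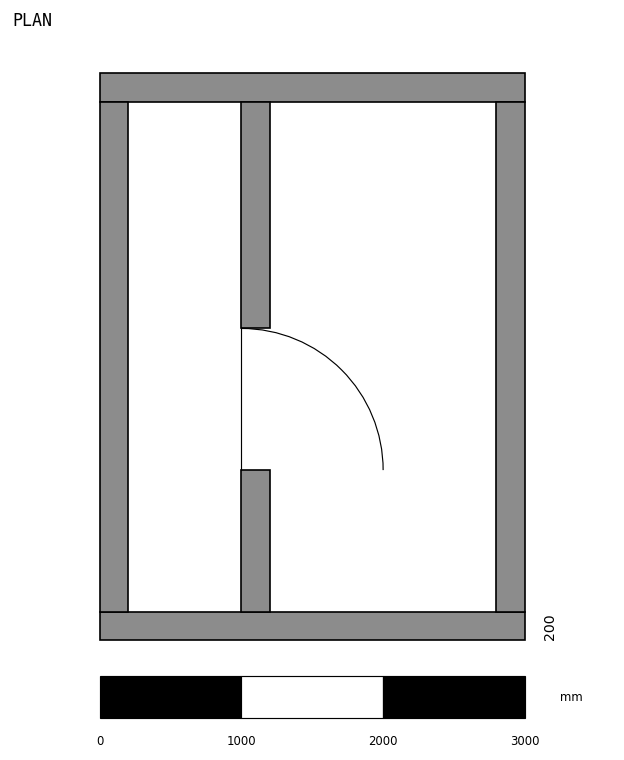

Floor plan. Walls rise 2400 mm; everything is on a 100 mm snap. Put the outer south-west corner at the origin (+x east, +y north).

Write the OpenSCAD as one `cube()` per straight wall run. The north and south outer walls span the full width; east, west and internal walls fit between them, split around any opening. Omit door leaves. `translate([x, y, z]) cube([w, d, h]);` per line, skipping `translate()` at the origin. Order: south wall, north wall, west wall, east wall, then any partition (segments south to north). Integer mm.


cube([3000, 200, 2400]);
translate([0, 3800, 0]) cube([3000, 200, 2400]);
translate([0, 200, 0]) cube([200, 3600, 2400]);
translate([2800, 200, 0]) cube([200, 3600, 2400]);
translate([1000, 200, 0]) cube([200, 1000, 2400]);
translate([1000, 2200, 0]) cube([200, 1600, 2400]);


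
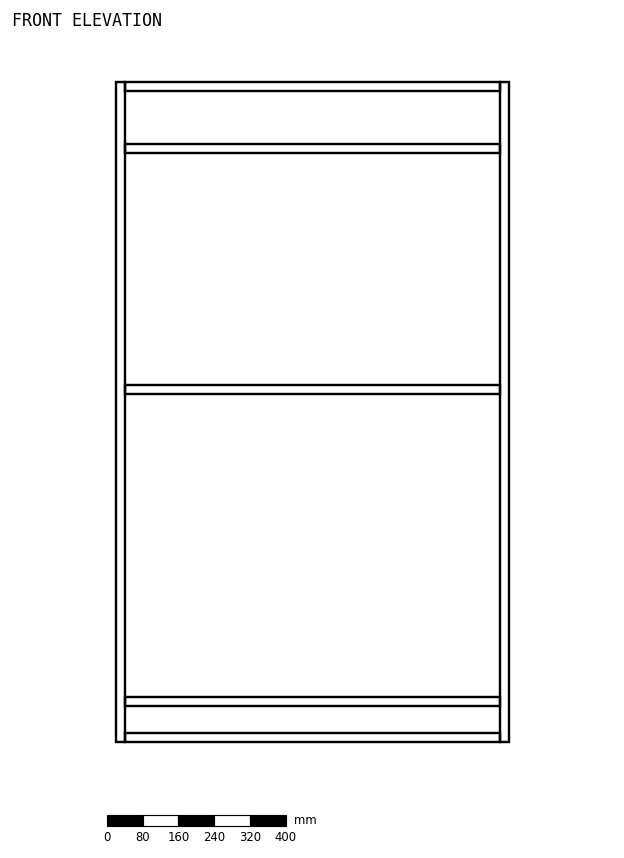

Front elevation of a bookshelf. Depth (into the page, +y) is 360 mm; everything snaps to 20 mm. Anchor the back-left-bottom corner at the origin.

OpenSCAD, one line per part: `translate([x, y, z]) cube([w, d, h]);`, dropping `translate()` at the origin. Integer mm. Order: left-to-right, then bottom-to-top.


cube([20, 360, 1480]);
translate([20, 0, 0]) cube([840, 360, 20]);
translate([20, 0, 80]) cube([840, 360, 20]);
translate([20, 0, 780]) cube([840, 360, 20]);
translate([20, 0, 1320]) cube([840, 360, 20]);
translate([20, 0, 1460]) cube([840, 360, 20]);
translate([860, 0, 0]) cube([20, 360, 1480]);


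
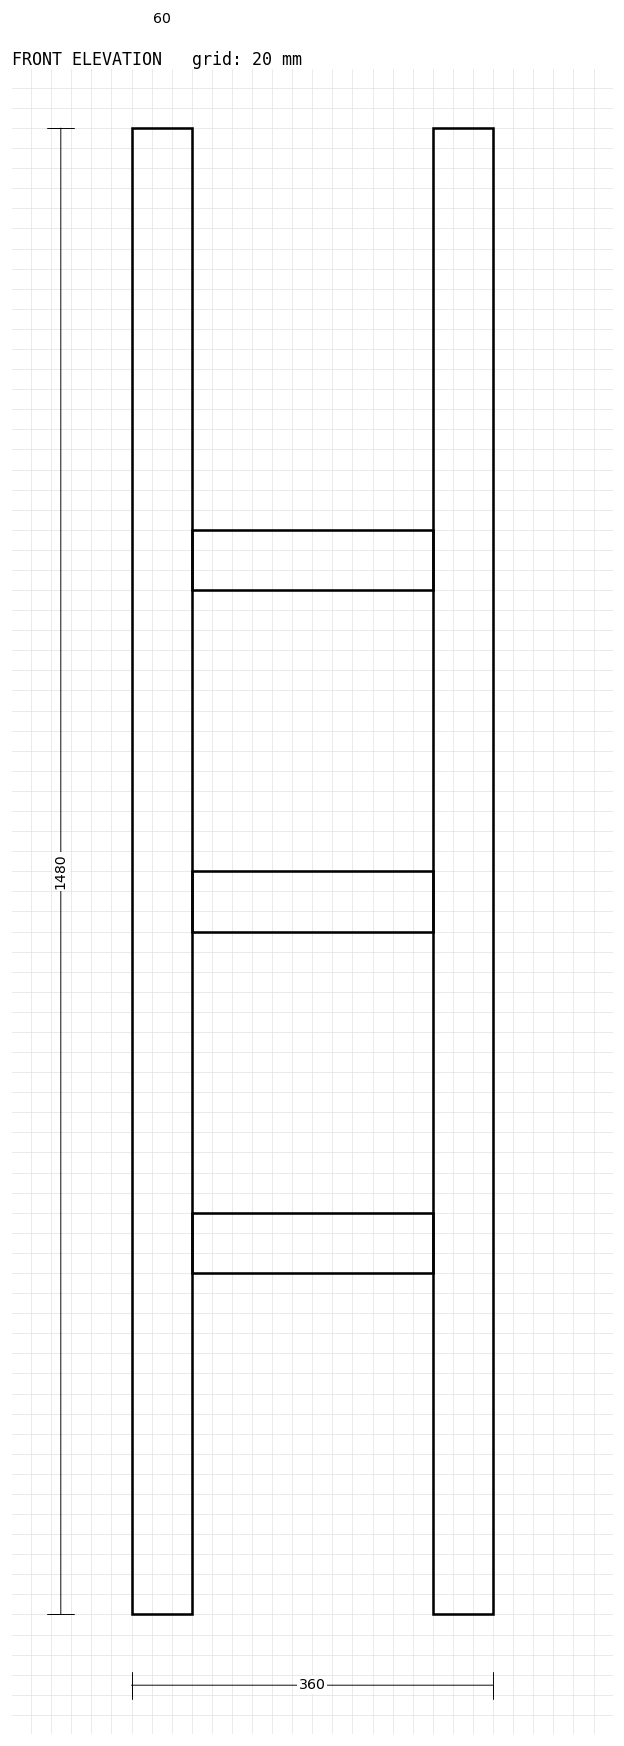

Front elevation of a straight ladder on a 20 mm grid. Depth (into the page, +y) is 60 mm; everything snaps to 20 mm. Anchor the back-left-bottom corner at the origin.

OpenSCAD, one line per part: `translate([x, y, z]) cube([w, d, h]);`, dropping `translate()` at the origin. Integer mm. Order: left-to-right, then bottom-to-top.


cube([60, 60, 1480]);
translate([60, 0, 340]) cube([240, 60, 60]);
translate([60, 0, 680]) cube([240, 60, 60]);
translate([60, 0, 1020]) cube([240, 60, 60]);
translate([300, 0, 0]) cube([60, 60, 1480]);
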